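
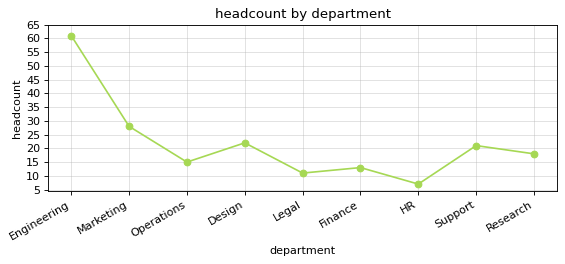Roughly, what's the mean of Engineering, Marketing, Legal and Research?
(60 + 30 + 10 + 20) / 4 ≈ 30.

≈ 30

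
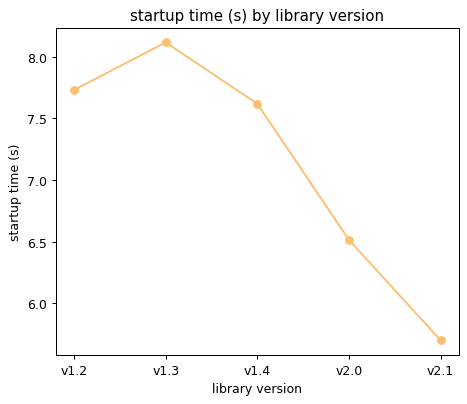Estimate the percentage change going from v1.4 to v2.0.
v1.4 ≈ 7.5, v2.0 ≈ 6.5; (6.5 − 7.5) / 7.5 ≈ -13.3%.

≈ -13.3%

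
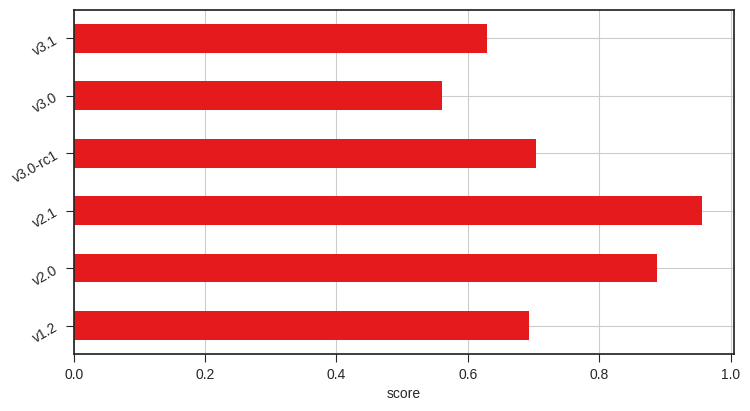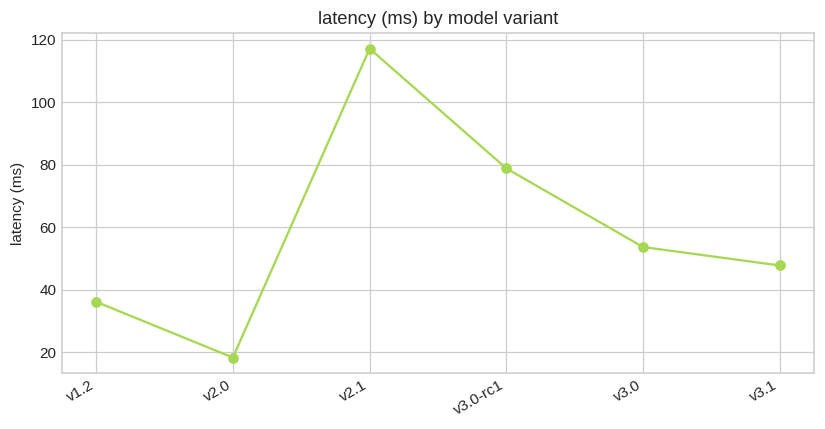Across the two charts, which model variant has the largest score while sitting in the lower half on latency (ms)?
Chart 2 median latency (ms) ≈ 60; below-median model variants: v1.2, v2.0, v3.1. Among those, v2.0 has the highest score (≈ 0.9).

v2.0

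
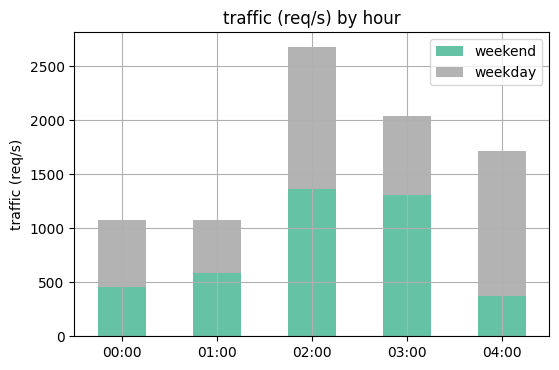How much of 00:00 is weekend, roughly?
≈ 500

weekend top ≈ 500, bottom ≈ 0; segment ≈ 500.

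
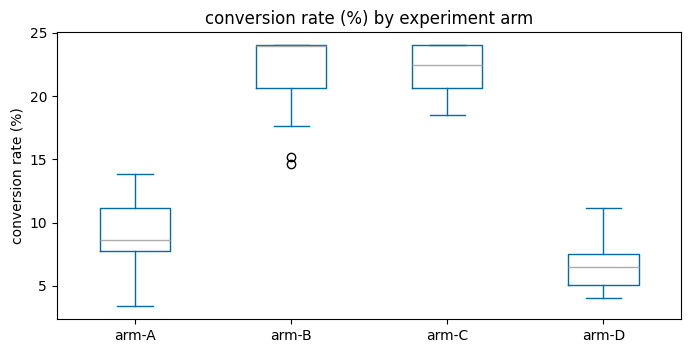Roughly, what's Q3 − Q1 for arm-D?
≈ 2

Q3 ≈ 8, Q1 ≈ 6; IQR ≈ 2.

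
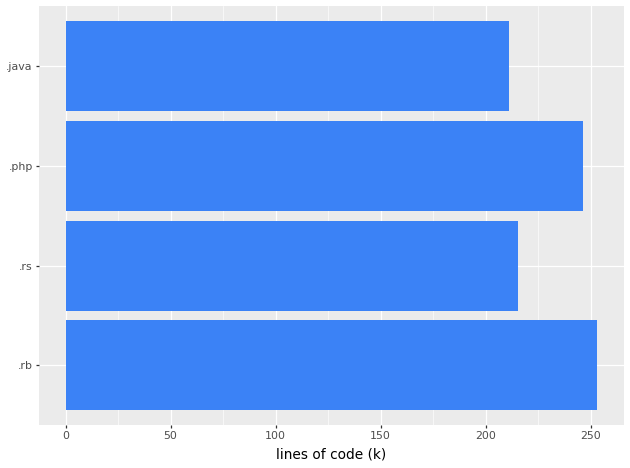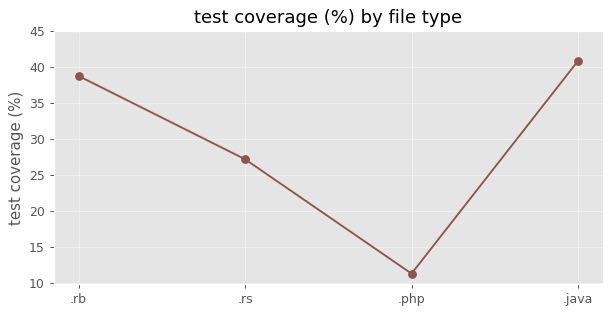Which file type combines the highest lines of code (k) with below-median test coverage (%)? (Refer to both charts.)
Chart 2 median test coverage (%) ≈ 35; below-median file types: .rs, .php. Among those, .php has the highest lines of code (k) (≈ 250).

.php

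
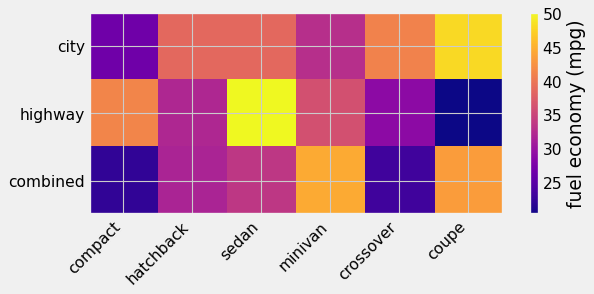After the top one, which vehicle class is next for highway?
Top 3 for highway: sedan ≈ 50, compact ≈ 40, minivan ≈ 35.

compact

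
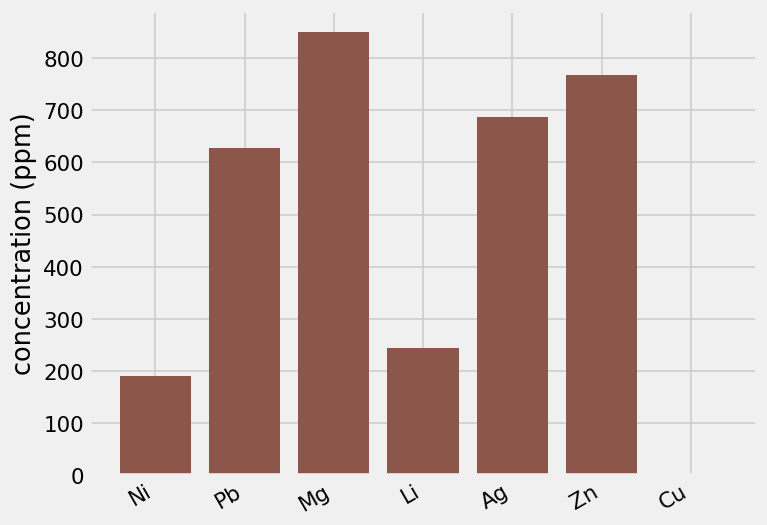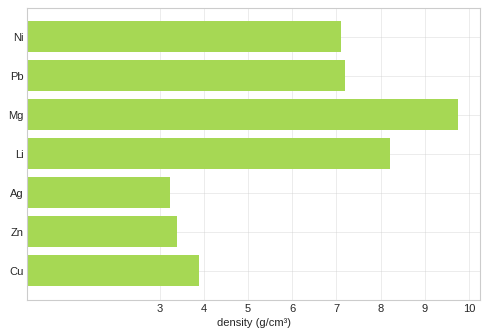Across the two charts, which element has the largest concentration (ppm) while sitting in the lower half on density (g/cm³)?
Chart 2 median density (g/cm³) ≈ 7; below-median elements: Ag, Zn, Cu. Among those, Zn has the highest concentration (ppm) (≈ 800).

Zn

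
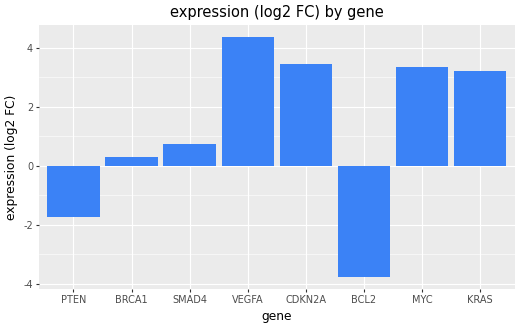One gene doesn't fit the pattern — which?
BCL2 ≈ -4; the rest sit between ≈ -2 and ≈ 4.

BCL2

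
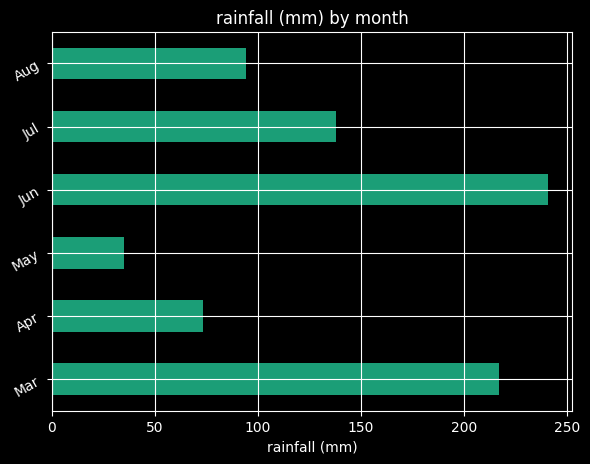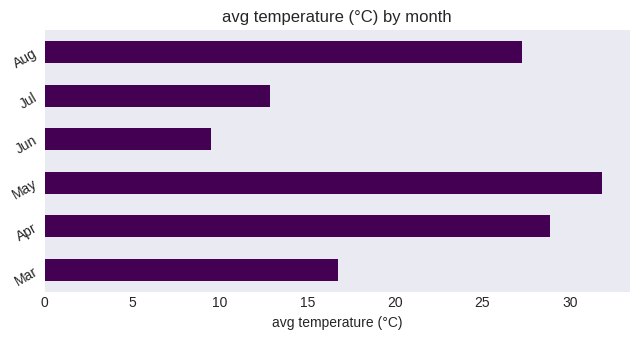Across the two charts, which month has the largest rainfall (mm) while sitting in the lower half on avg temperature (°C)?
Jun

Chart 2 median avg temperature (°C) ≈ 20; below-median months: Mar, Jun, Jul. Among those, Jun has the highest rainfall (mm) (≈ 250).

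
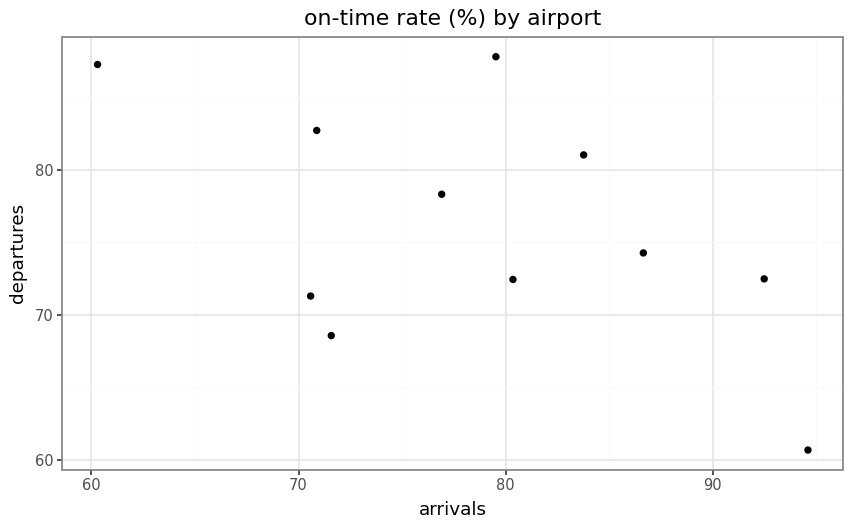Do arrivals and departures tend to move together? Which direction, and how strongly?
negative, moderate

Points are negatively correlated; moderate (|r| ≈ 0.5).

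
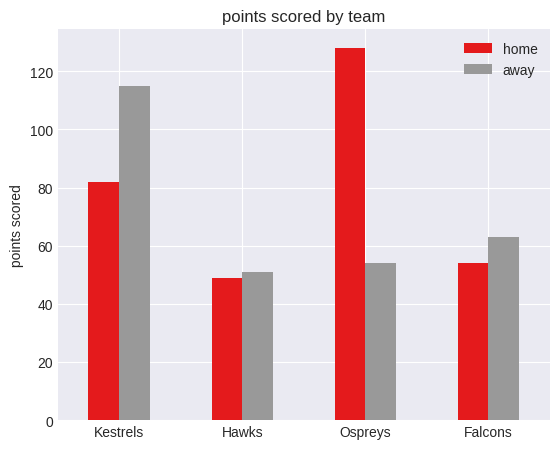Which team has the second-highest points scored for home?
Top 3 for home: Ospreys ≈ 120, Kestrels ≈ 80, Falcons ≈ 60.

Kestrels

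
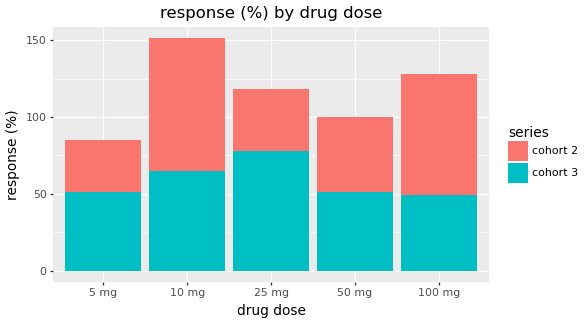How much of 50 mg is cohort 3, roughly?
cohort 3 top ≈ 60, bottom ≈ 0; segment ≈ 60.

≈ 60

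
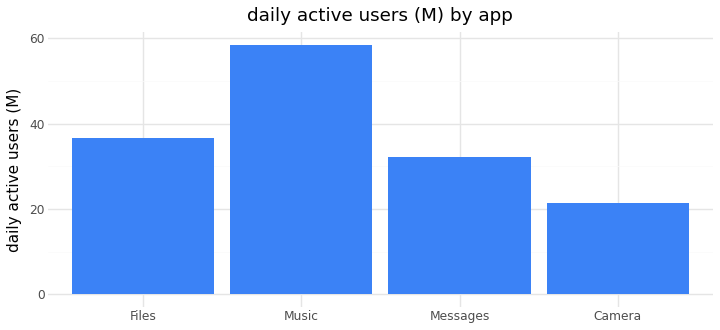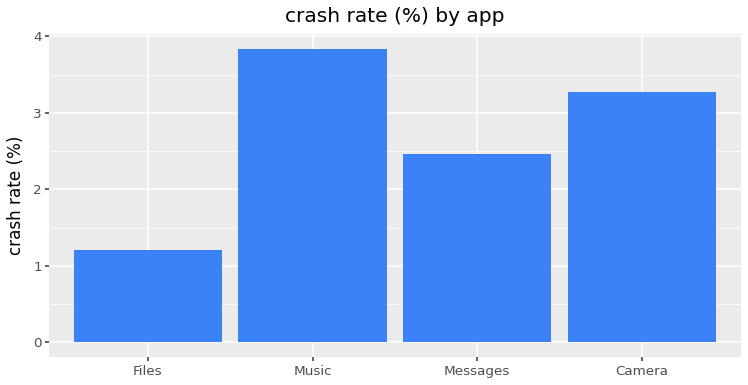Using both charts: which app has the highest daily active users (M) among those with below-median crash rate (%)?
Chart 2 median crash rate (%) ≈ 3; below-median apps: Files, Messages. Among those, Files has the highest daily active users (M) (≈ 40).

Files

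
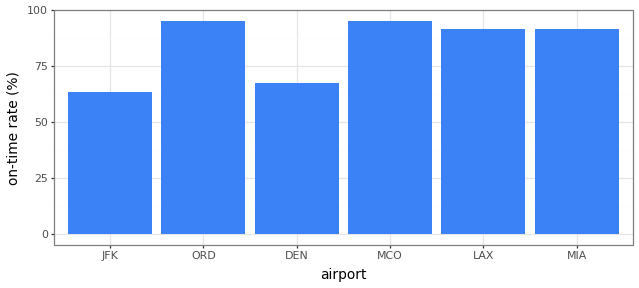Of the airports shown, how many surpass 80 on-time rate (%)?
Above 80: ORD, MCO, LAX, MIA.

4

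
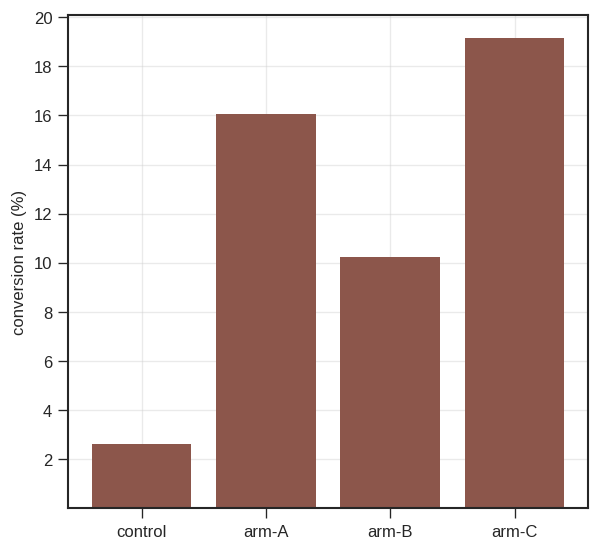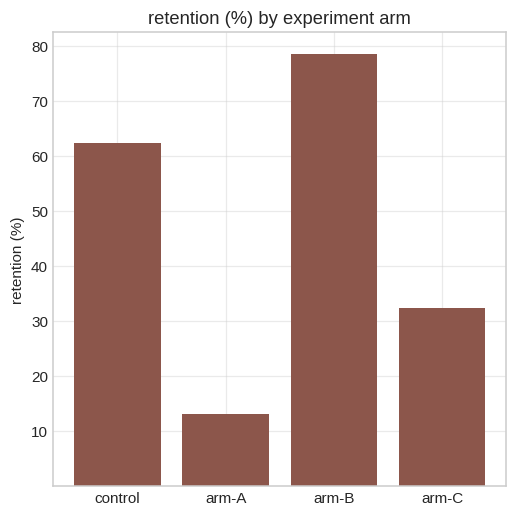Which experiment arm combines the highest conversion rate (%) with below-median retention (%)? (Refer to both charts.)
arm-C

Chart 2 median retention (%) ≈ 50; below-median experiment arms: arm-A, arm-C. Among those, arm-C has the highest conversion rate (%) (≈ 20).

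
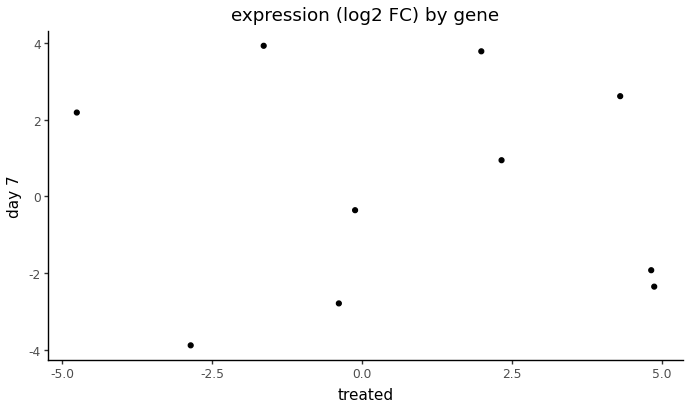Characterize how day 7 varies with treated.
no clear correlation

Points are roughly uncorrelated; weak (|r| ≈ 0.1).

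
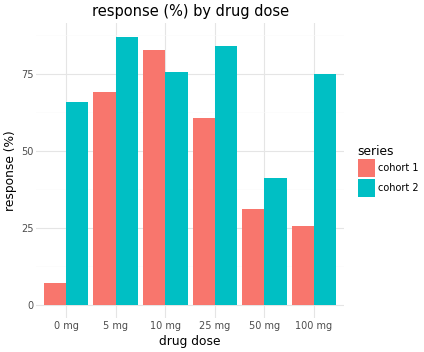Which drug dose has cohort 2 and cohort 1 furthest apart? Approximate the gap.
0 mg: cohort 2 ≈ 70, cohort 1 ≈ 10 → gap ≈ 60. Next-largest (100 mg) is only ≈ 40.

0 mg, ≈ 60 %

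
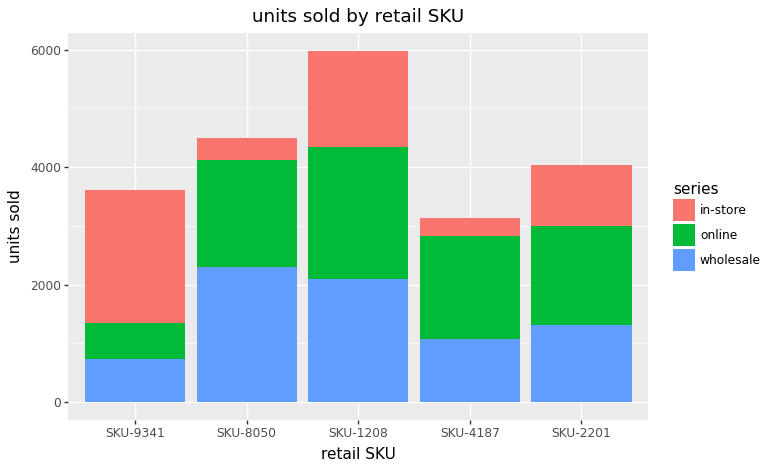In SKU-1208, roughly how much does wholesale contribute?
wholesale top ≈ 2000, bottom ≈ 0; segment ≈ 2000.

≈ 2000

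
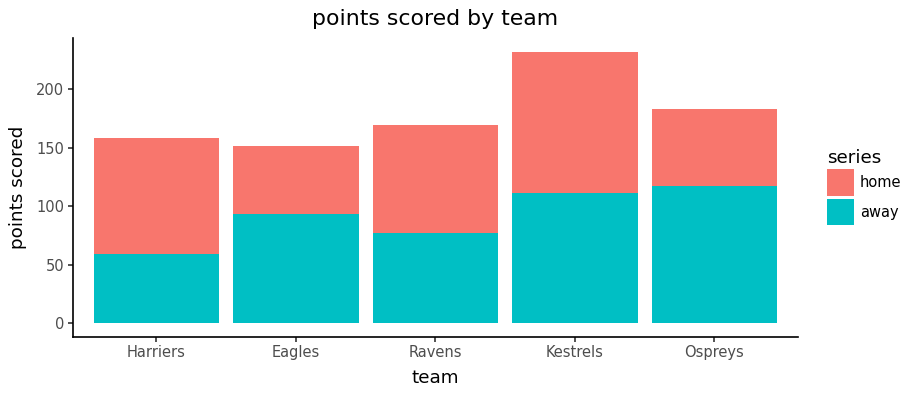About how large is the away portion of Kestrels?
≈ 120

away top ≈ 120, bottom ≈ 0; segment ≈ 120.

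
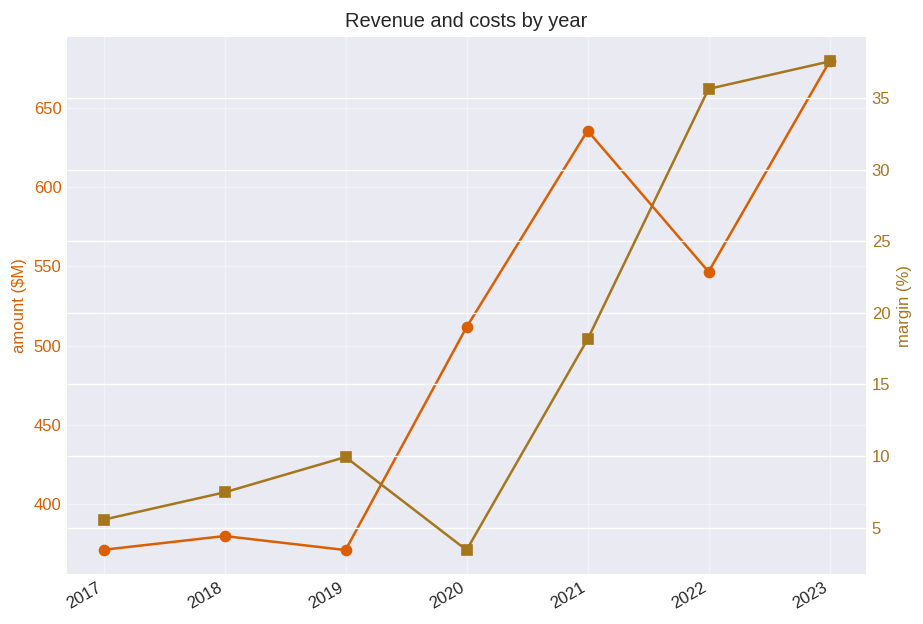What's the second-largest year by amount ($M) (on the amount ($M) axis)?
Top 3 (on the amount ($M) axis): 2023 ≈ 700, 2021 ≈ 650, 2022 ≈ 550.

2021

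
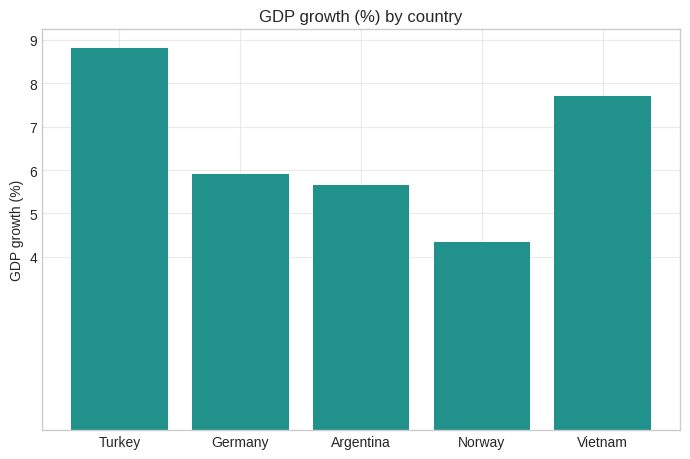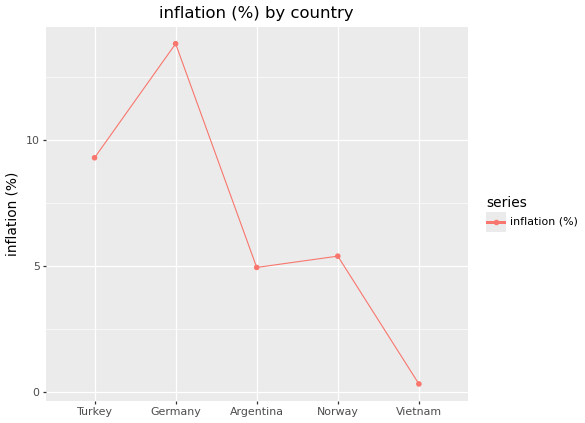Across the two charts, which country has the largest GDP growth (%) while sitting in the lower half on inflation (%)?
Vietnam

Chart 2 median inflation (%) ≈ 6; below-median countries: Argentina, Vietnam. Among those, Vietnam has the highest GDP growth (%) (≈ 8).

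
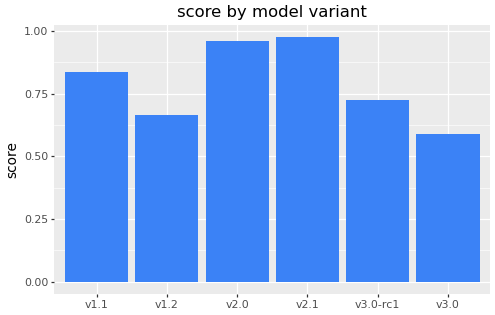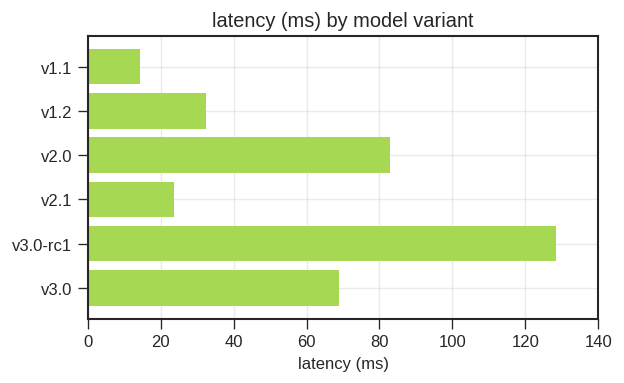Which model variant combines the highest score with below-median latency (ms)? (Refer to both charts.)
v2.1

Chart 2 median latency (ms) ≈ 60; below-median model variants: v1.1, v1.2, v2.1. Among those, v2.1 has the highest score (≈ 1).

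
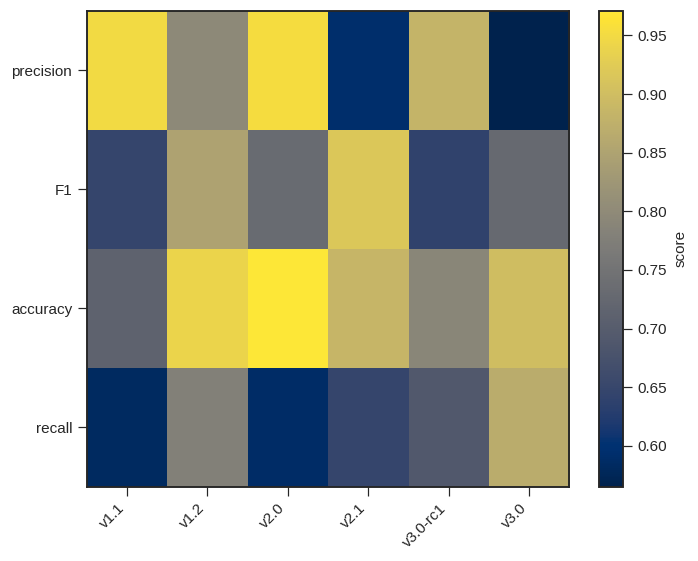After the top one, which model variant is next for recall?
Top 3 for recall: v3.0 ≈ 0.85, v1.2 ≈ 0.80, v3.0-rc1 ≈ 0.70.

v1.2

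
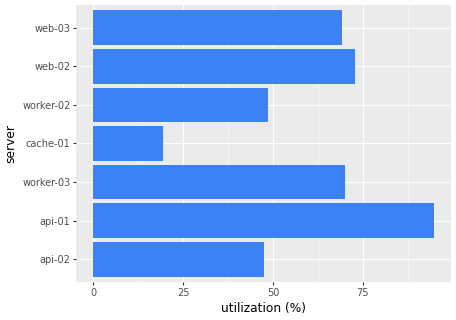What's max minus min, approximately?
Max api-01 ≈ 90, min cache-01 ≈ 20; range ≈ 70.

≈ 70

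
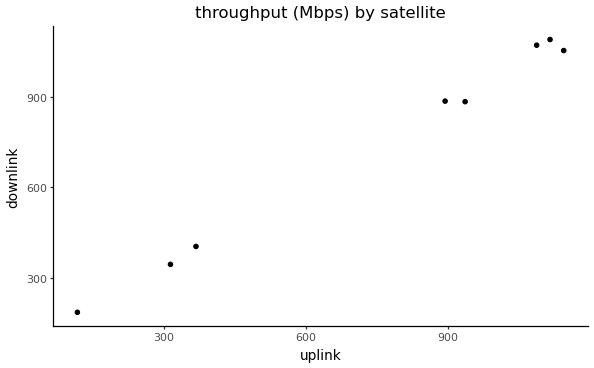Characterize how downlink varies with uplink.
Points are positively correlated; strong (|r| ≈ 1.0).

positive, strong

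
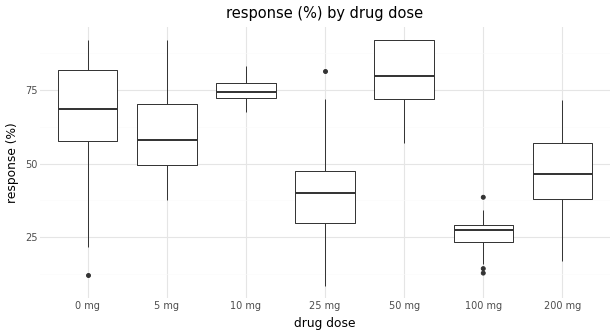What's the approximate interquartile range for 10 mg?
≈ 5

Q3 ≈ 75, Q1 ≈ 70; IQR ≈ 5.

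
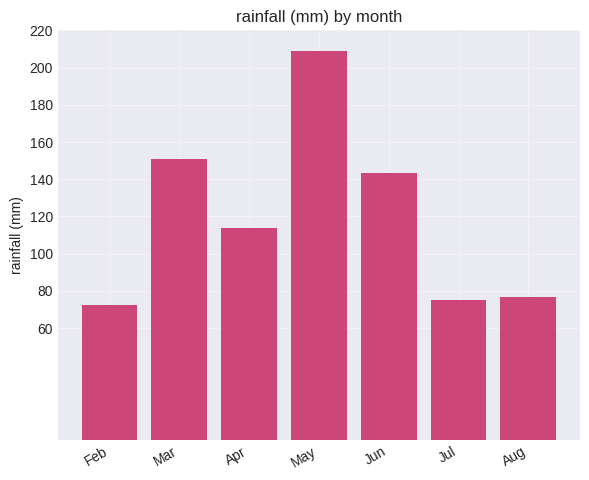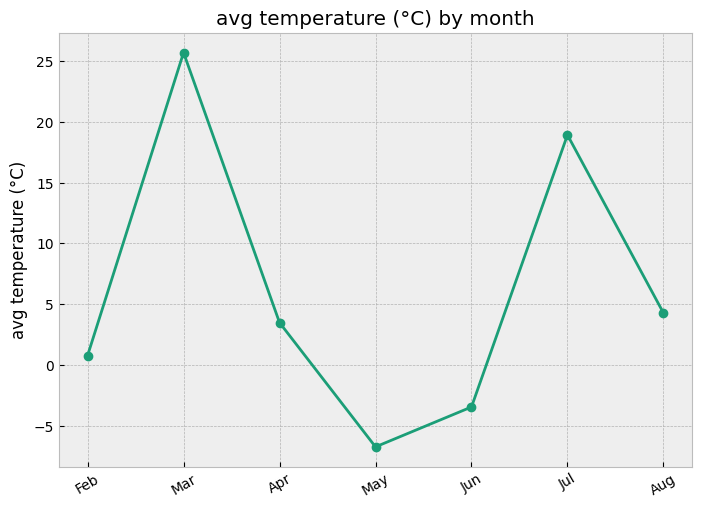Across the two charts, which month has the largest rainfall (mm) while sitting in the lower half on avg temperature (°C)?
May

Chart 2 median avg temperature (°C) ≈ 5; below-median months: Feb, May, Jun. Among those, May has the highest rainfall (mm) (≈ 200).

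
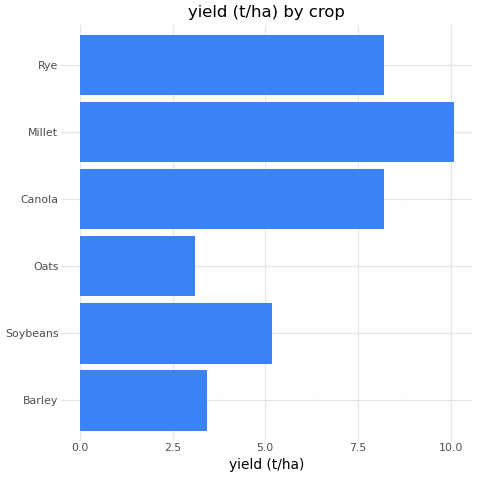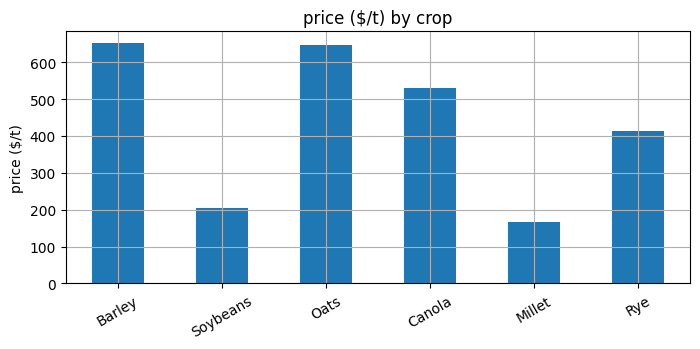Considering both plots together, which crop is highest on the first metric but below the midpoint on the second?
Millet

Chart 2 median price ($/t) ≈ 500; below-median crops: Soybeans, Millet, Rye. Among those, Millet has the highest yield (t/ha) (≈ 10).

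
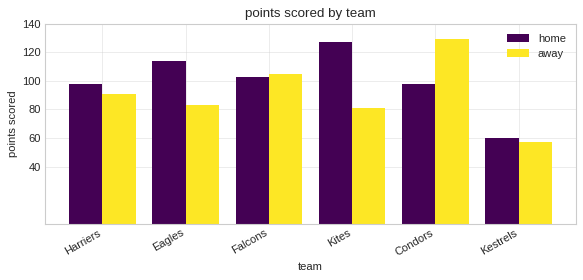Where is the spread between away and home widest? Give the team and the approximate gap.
Kites, ≈ 40

Kites: away ≈ 80, home ≈ 120 → gap ≈ 40. Next-largest (Condors) is only ≈ 20.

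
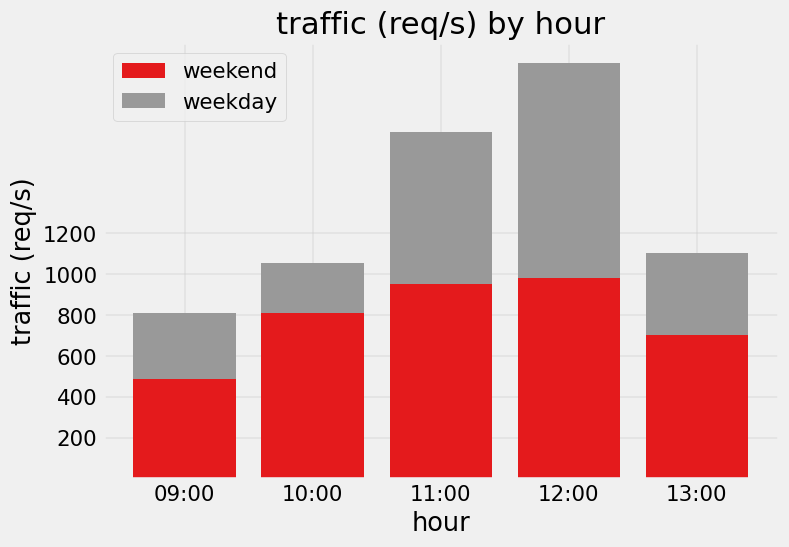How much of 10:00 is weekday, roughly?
≈ 200

weekday top ≈ 1000, bottom ≈ 800; segment ≈ 200.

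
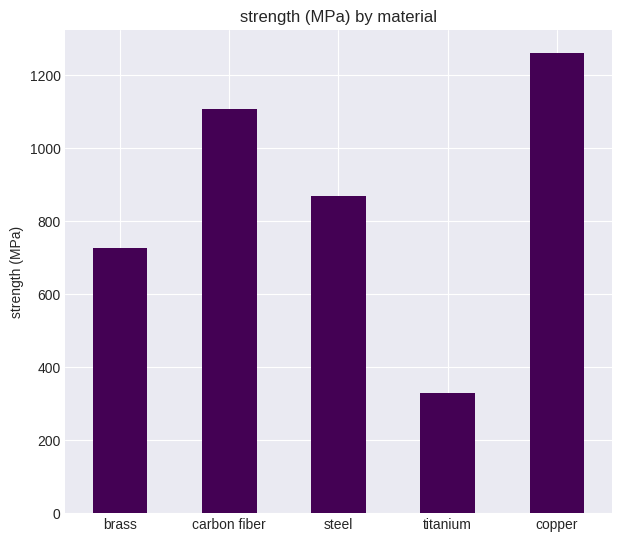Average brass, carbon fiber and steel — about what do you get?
≈ 933

(800 + 1200 + 800) / 3 ≈ 933.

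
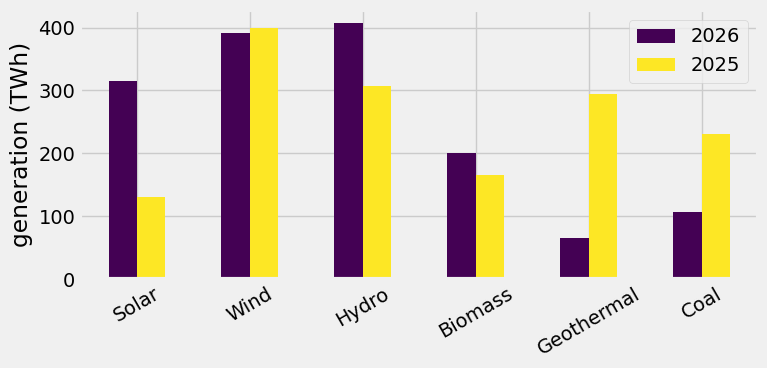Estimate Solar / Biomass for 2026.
≈ 1.5×

Solar ≈ 300, Biomass ≈ 200; 300/200 ≈ 1.5.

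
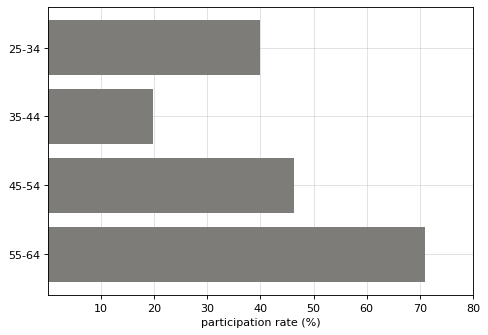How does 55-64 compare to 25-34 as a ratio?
55-64 ≈ 70, 25-34 ≈ 40; 70/40 ≈ 1.75.

≈ 1.75×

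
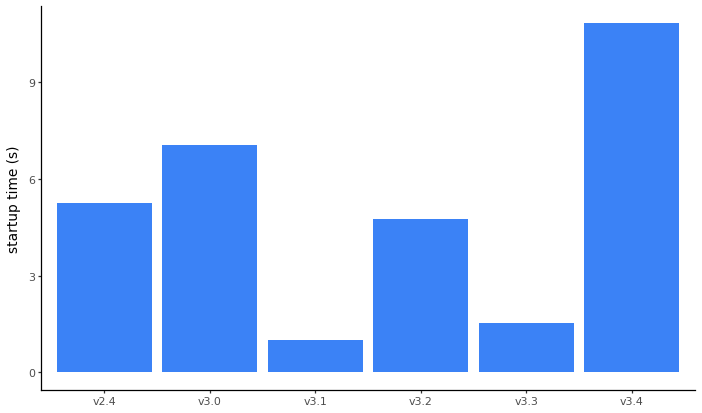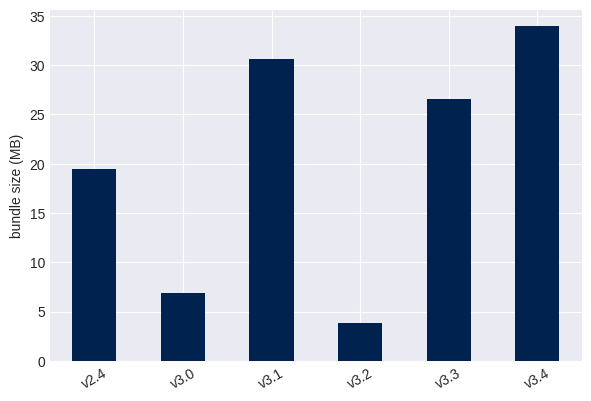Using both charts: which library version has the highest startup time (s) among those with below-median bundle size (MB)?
Chart 2 median bundle size (MB) ≈ 25; below-median library versions: v2.4, v3.0, v3.2. Among those, v3.0 has the highest startup time (s) (≈ 7).

v3.0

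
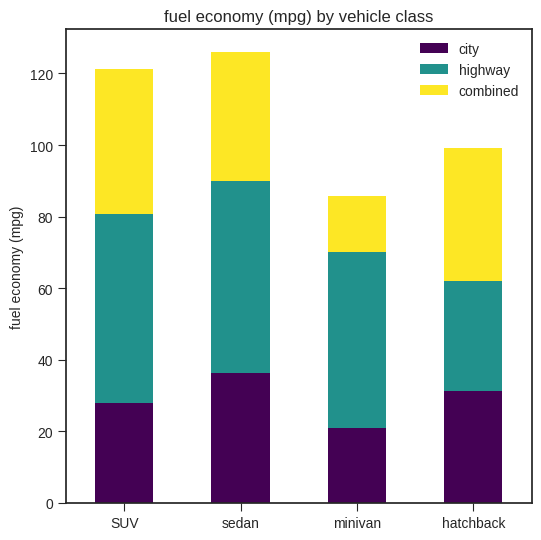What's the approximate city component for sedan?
≈ 40

city top ≈ 40, bottom ≈ 0; segment ≈ 40.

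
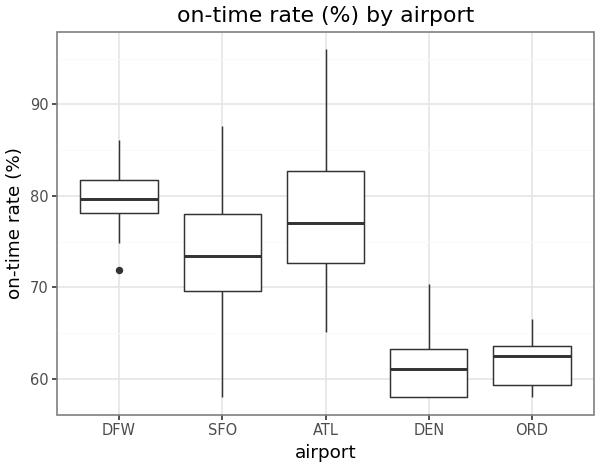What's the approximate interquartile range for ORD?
≈ 4

Q3 ≈ 64, Q1 ≈ 60; IQR ≈ 4.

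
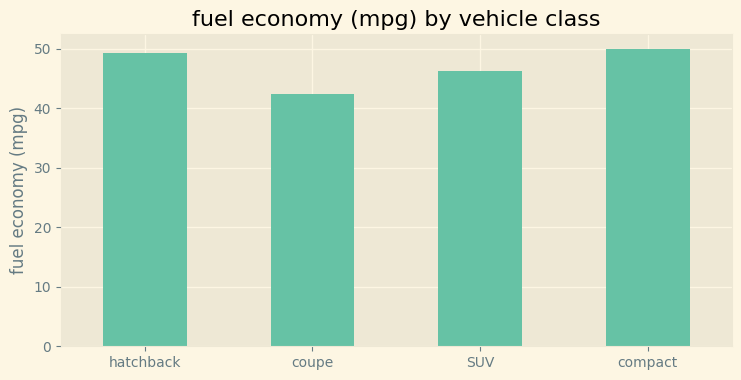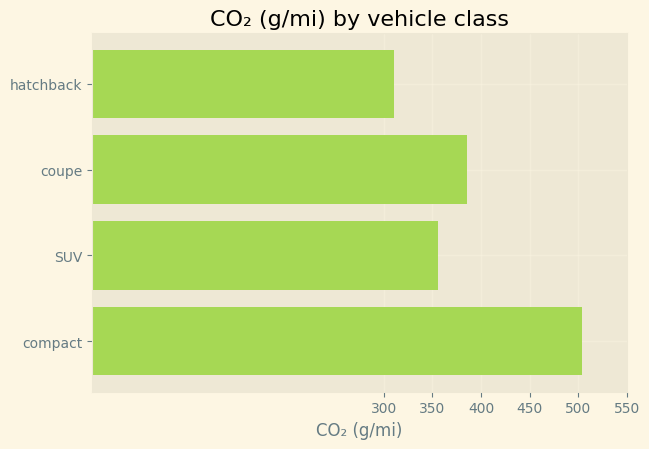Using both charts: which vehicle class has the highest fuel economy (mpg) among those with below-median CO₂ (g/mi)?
Chart 2 median CO₂ (g/mi) ≈ 350; below-median vehicle classes: hatchback, SUV. Among those, hatchback has the highest fuel economy (mpg) (≈ 50).

hatchback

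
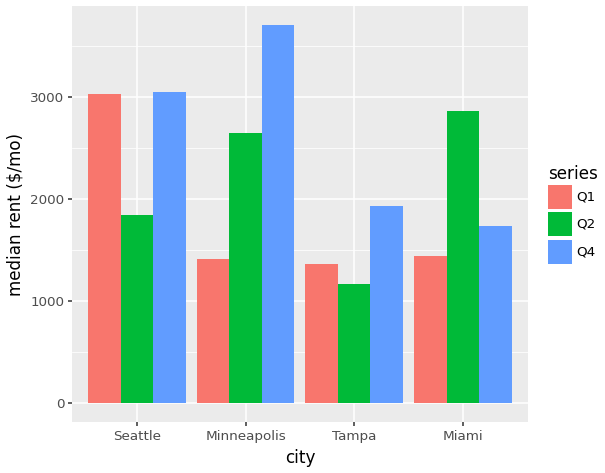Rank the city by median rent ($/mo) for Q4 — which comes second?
Seattle

Top 3 for Q4: Minneapolis ≈ 3500, Seattle ≈ 3000, Tampa ≈ 2000.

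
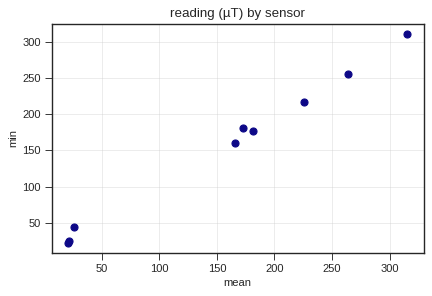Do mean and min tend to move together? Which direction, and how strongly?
Points are positively correlated; strong (|r| ≈ 1.0).

positive, strong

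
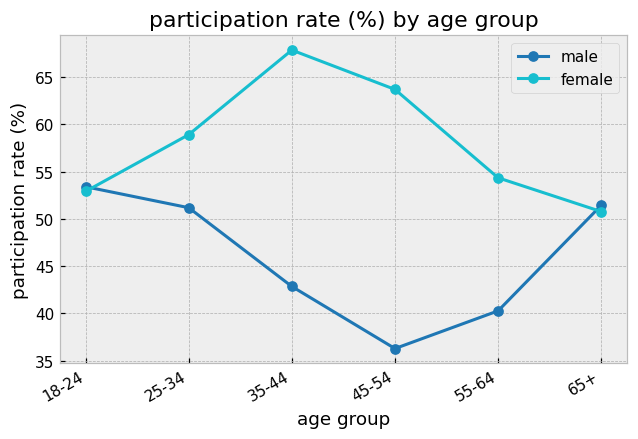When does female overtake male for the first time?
18-24: female ≈ 55 vs male ≈ 55 (not yet); 25-34: female ≈ 60 vs male ≈ 50 (first crossover).

25-34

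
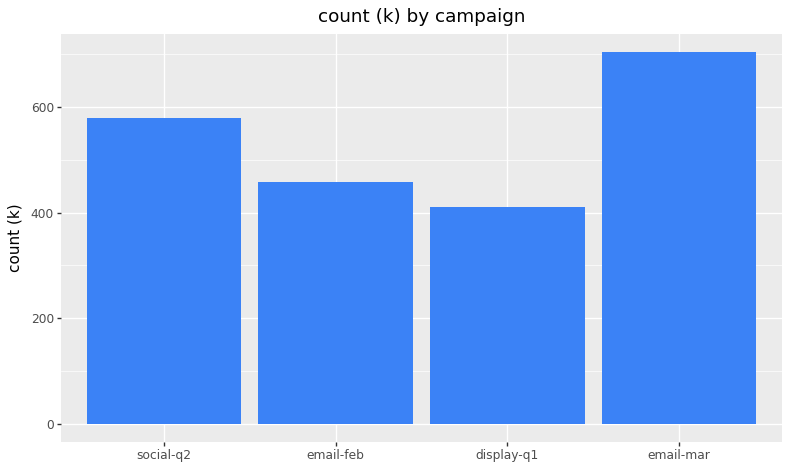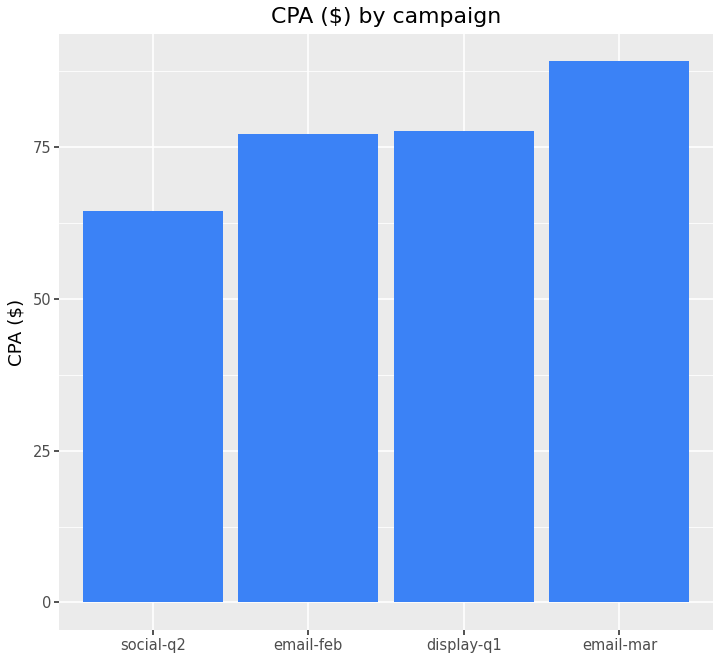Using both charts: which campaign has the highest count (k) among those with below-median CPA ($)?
Chart 2 median CPA ($) ≈ 80; below-median campaigns: social-q2, email-feb. Among those, social-q2 has the highest count (k) (≈ 600).

social-q2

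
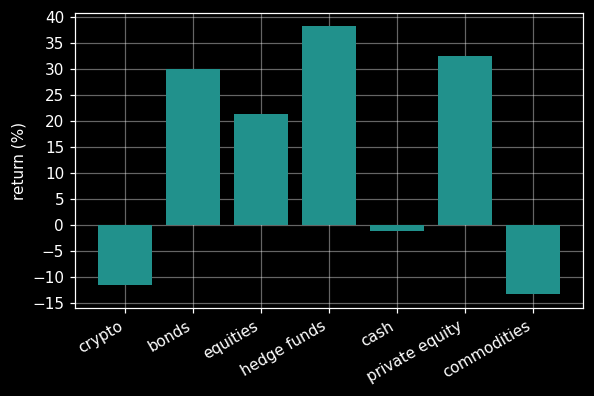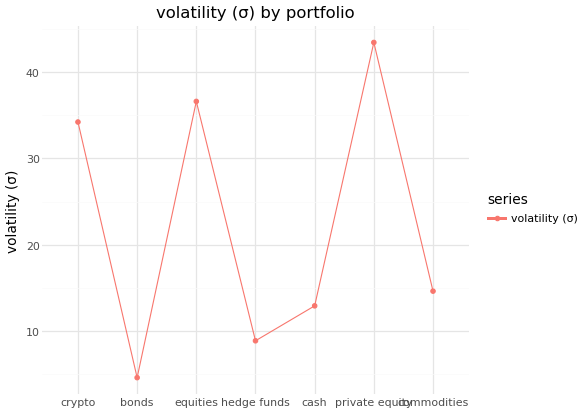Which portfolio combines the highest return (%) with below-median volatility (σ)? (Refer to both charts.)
hedge funds

Chart 2 median volatility (σ) ≈ 15; below-median portfolios: bonds, hedge funds, cash. Among those, hedge funds has the highest return (%) (≈ 40).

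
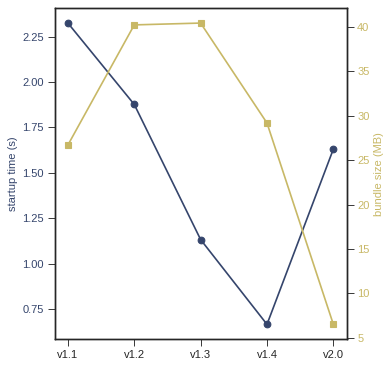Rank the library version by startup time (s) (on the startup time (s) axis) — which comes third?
v2.0

Top 4 (on the startup time (s) axis): v1.1 ≈ 2.4, v1.2 ≈ 1.8, v2.0 ≈ 1.6, v1.3 ≈ 1.2.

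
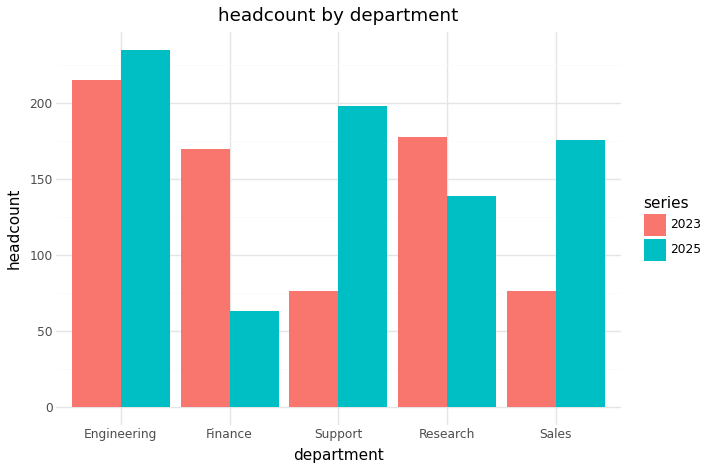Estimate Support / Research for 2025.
≈ 1.43×

Support ≈ 200, Research ≈ 140; 200/140 ≈ 1.43.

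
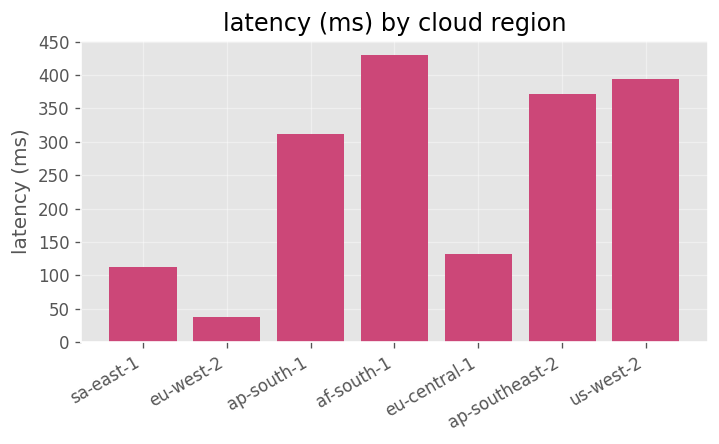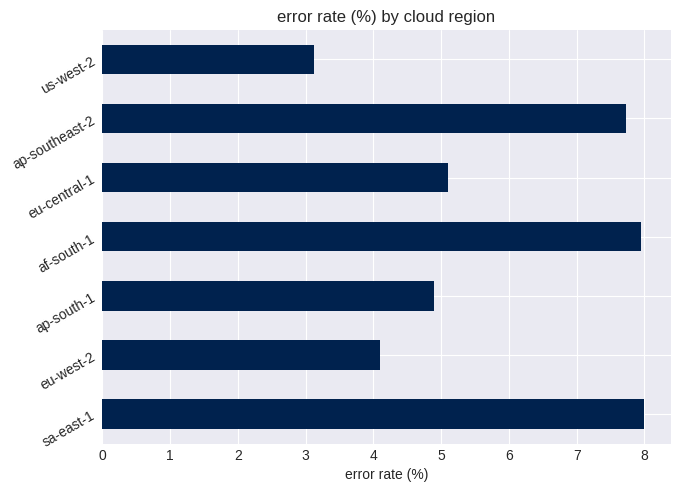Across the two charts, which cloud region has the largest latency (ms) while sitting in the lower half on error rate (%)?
Chart 2 median error rate (%) ≈ 5; below-median cloud regions: eu-west-2, ap-south-1, us-west-2. Among those, us-west-2 has the highest latency (ms) (≈ 400).

us-west-2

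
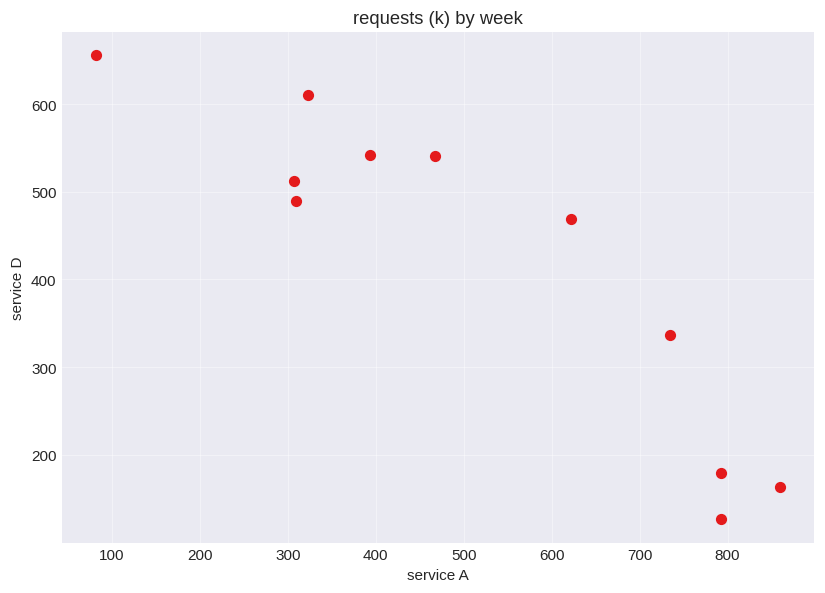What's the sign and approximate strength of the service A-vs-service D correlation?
negative, strong

Points are negatively correlated; strong (|r| ≈ 0.9).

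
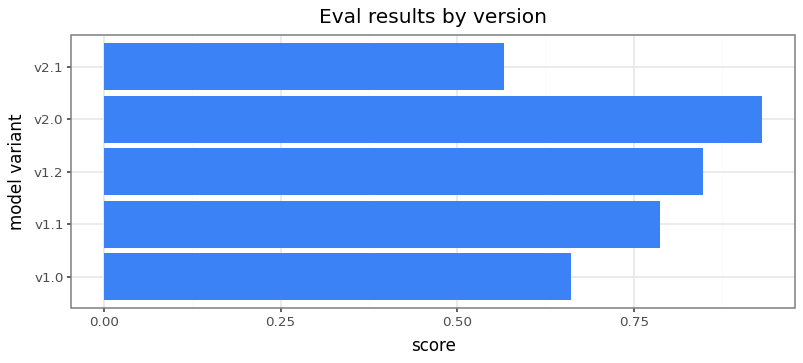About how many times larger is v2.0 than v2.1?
≈ 1.5×

v2.0 ≈ 0.9, v2.1 ≈ 0.6; 0.9/0.6 ≈ 1.5.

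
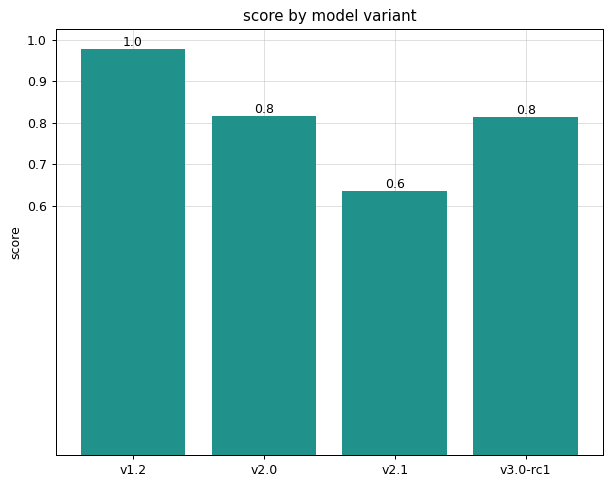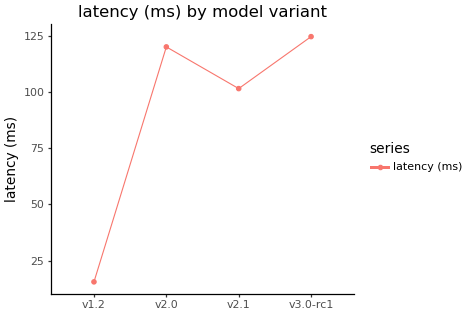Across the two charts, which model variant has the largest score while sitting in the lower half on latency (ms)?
v1.2

Chart 2 median latency (ms) ≈ 120; below-median model variants: v1.2, v2.1. Among those, v1.2 has the highest score (≈ 1).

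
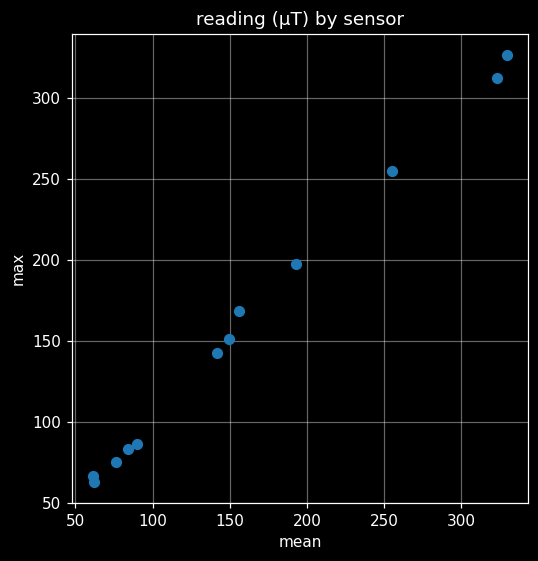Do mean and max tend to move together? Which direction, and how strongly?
positive, strong

Points are positively correlated; strong (|r| ≈ 1.0).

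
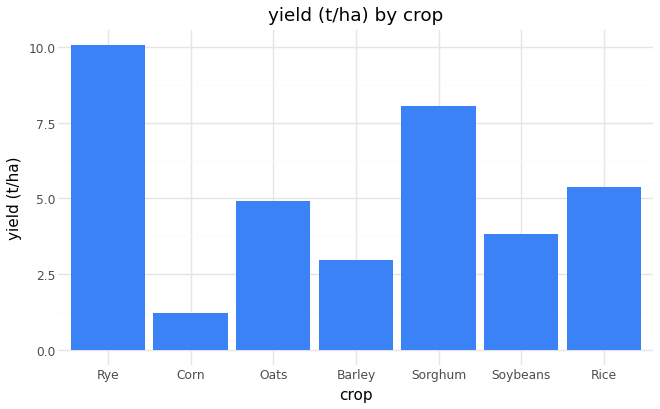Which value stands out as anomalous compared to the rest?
Rye ≈ 10; the rest sit between ≈ 1 and ≈ 8.

Rye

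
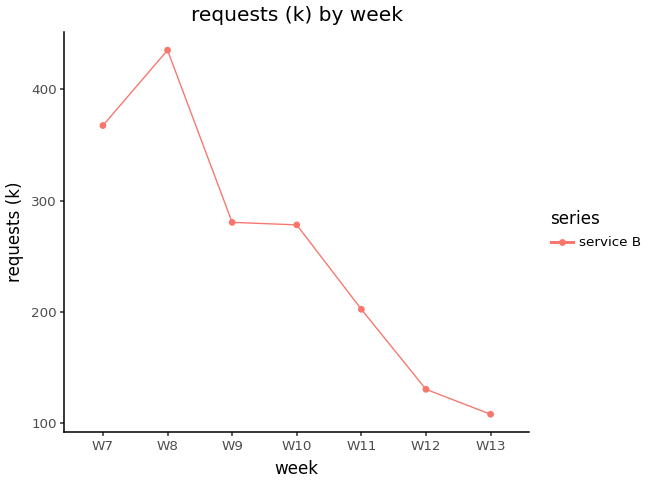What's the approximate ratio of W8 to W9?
W8 ≈ 450, W9 ≈ 300; 450/300 ≈ 1.5.

≈ 1.5×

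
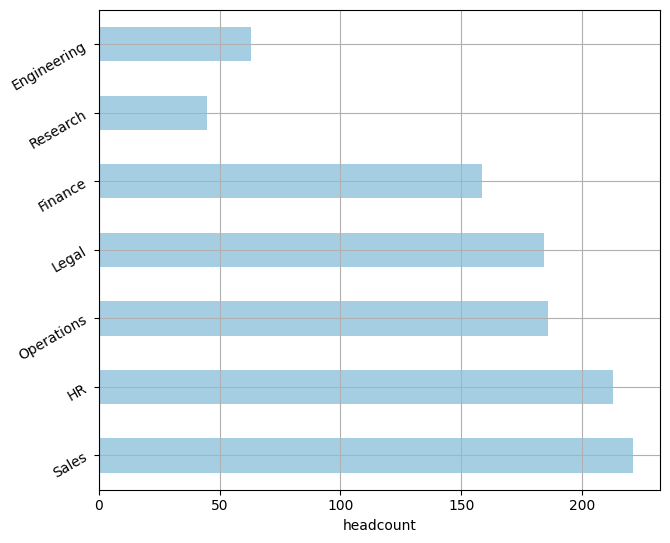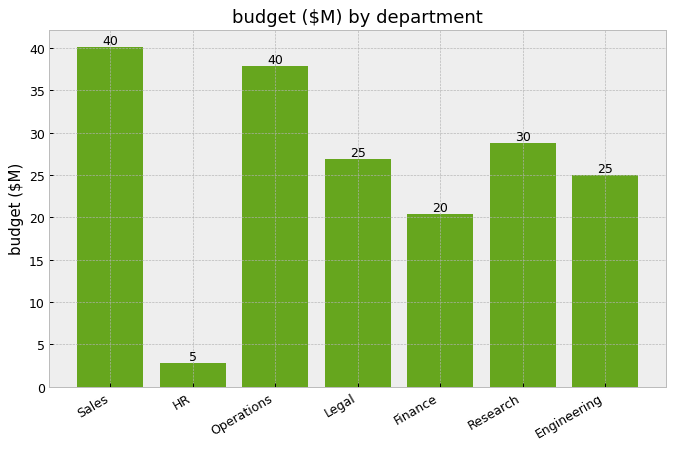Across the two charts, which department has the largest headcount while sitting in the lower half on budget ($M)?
Chart 2 median budget ($M) ≈ 25; below-median departments: HR, Finance, Engineering. Among those, HR has the highest headcount (≈ 225).

HR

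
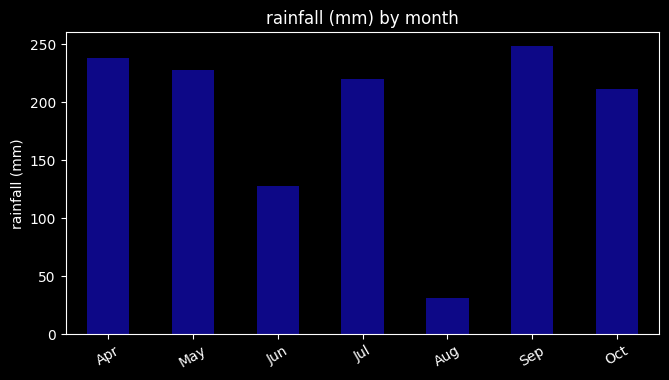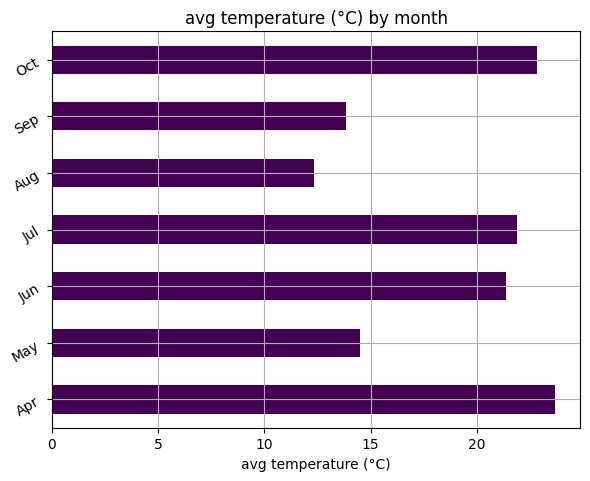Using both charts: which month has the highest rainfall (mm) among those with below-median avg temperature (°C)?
Chart 2 median avg temperature (°C) ≈ 20; below-median months: May, Aug, Sep. Among those, Sep has the highest rainfall (mm) (≈ 250).

Sep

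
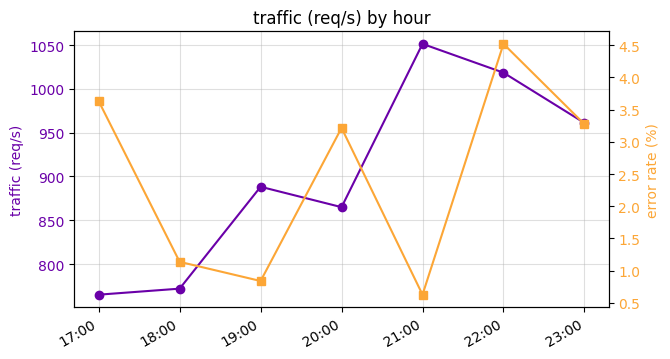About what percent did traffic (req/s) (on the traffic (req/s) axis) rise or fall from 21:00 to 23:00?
21:00 ≈ 1050, 23:00 ≈ 950; (950 − 1050) / 1050 ≈ -9.5%.

≈ -9.5%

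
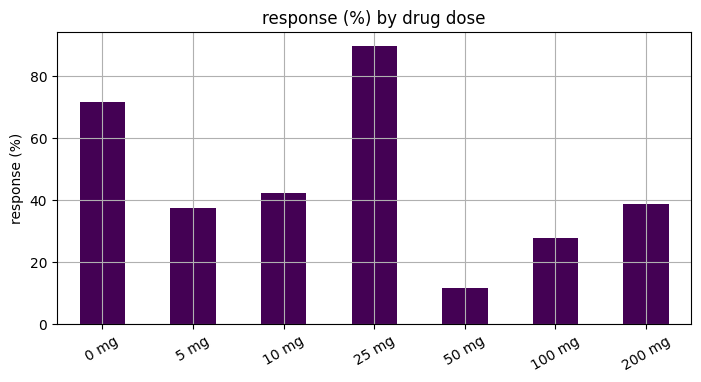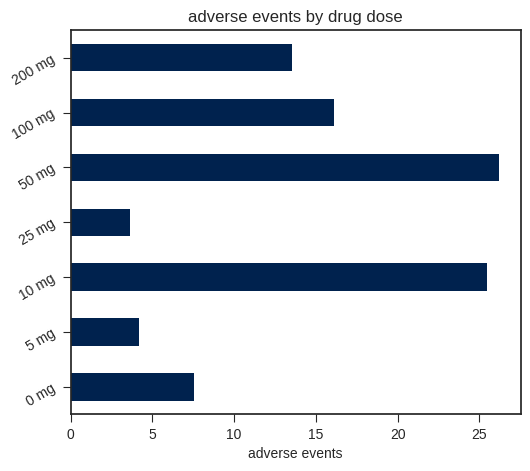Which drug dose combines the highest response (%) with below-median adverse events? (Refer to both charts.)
Chart 2 median adverse events ≈ 15; below-median drug doses: 0 mg, 5 mg, 25 mg. Among those, 25 mg has the highest response (%) (≈ 90).

25 mg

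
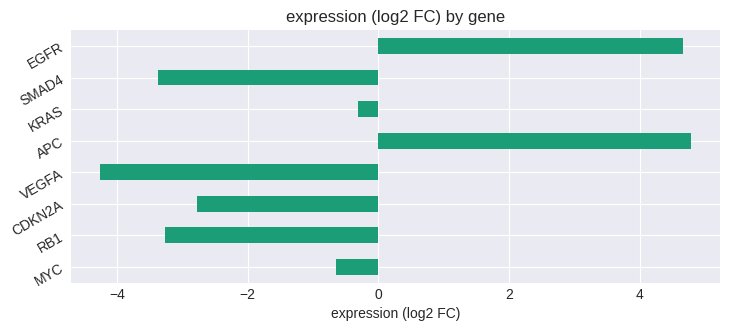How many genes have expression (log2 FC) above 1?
2

Above 1: APC, EGFR.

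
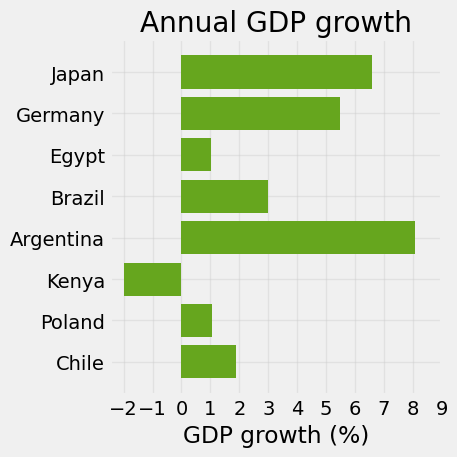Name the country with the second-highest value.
Japan

Top 3: Argentina ≈ 8, Japan ≈ 7, Germany ≈ 5.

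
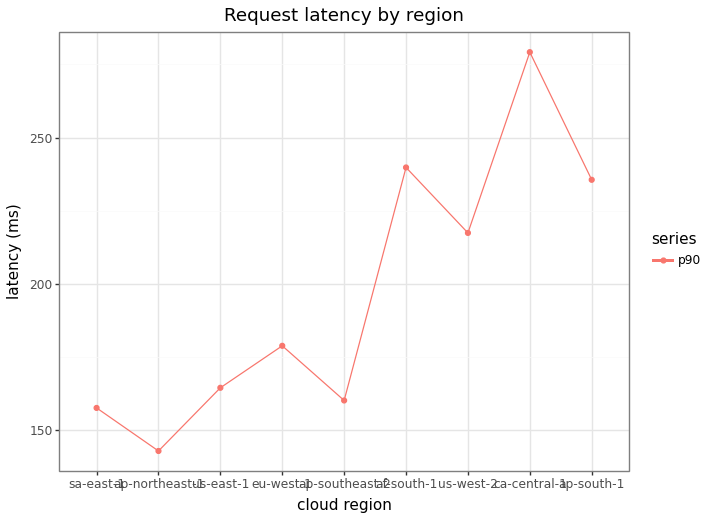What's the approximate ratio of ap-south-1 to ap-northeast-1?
ap-south-1 ≈ 240, ap-northeast-1 ≈ 140; 240/140 ≈ 1.71.

≈ 1.71×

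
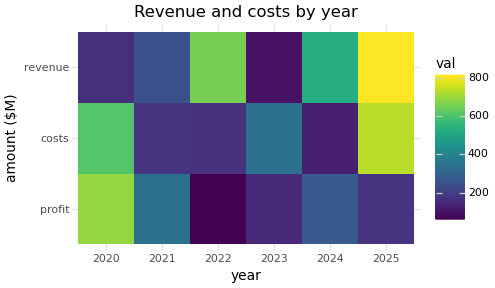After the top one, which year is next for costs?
Top 3 for costs: 2025 ≈ 700, 2020 ≈ 600, 2023 ≈ 300.

2020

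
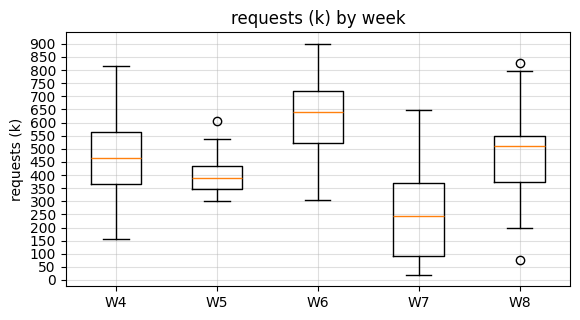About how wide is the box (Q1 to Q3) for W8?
Q3 ≈ 550, Q1 ≈ 350; IQR ≈ 200.

≈ 200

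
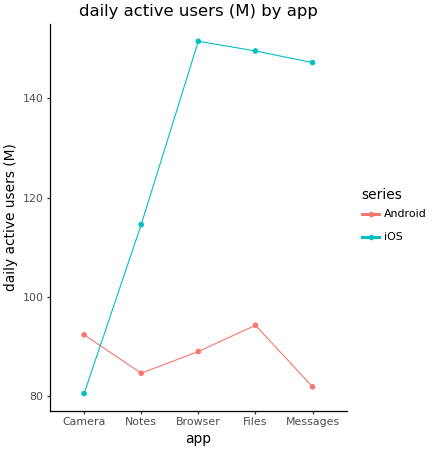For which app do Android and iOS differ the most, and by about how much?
Messages, ≈ 70 M

Messages: Android ≈ 80, iOS ≈ 150 → gap ≈ 70. Next-largest (Browser) is only ≈ 60.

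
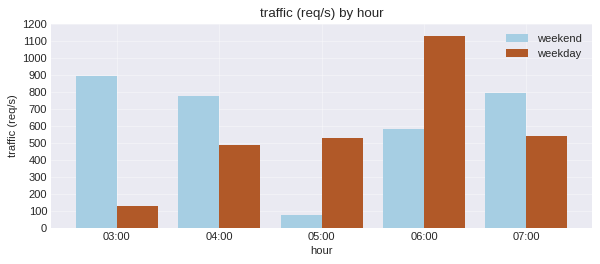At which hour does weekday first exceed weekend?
05:00

04:00: weekday ≈ 500 vs weekend ≈ 800 (not yet); 05:00: weekday ≈ 500 vs weekend ≈ 100 (first crossover).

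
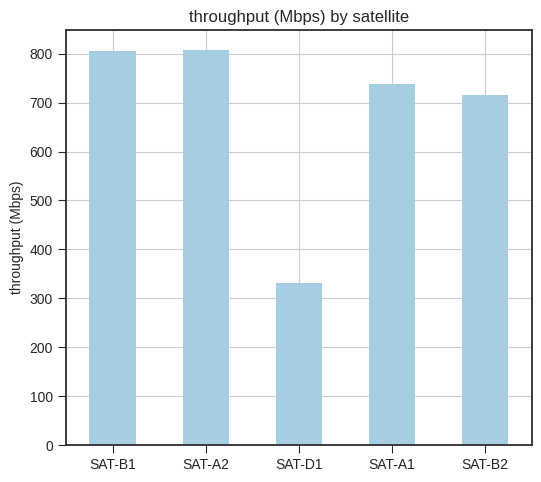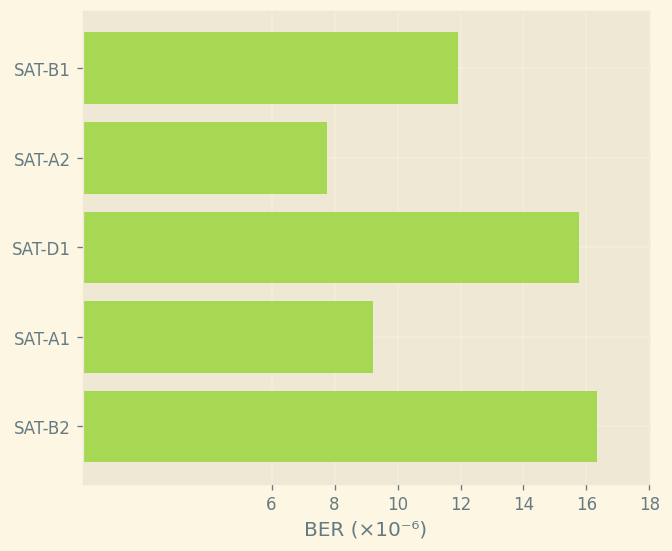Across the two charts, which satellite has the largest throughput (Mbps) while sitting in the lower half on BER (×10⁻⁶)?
Chart 2 median BER (×10⁻⁶) ≈ 12; below-median satellites: SAT-A2, SAT-A1. Among those, SAT-A2 has the highest throughput (Mbps) (≈ 800).

SAT-A2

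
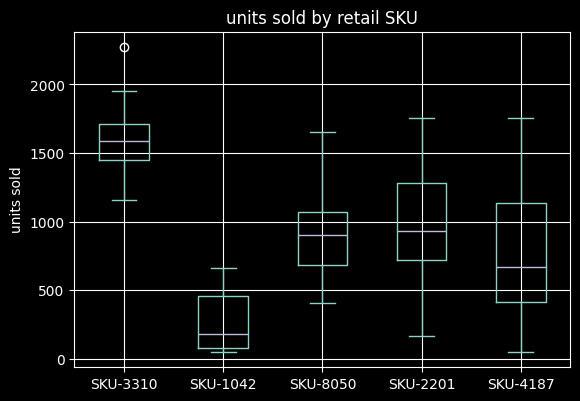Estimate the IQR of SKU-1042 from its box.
Q3 ≈ 400, Q1 ≈ 0; IQR ≈ 400.

≈ 400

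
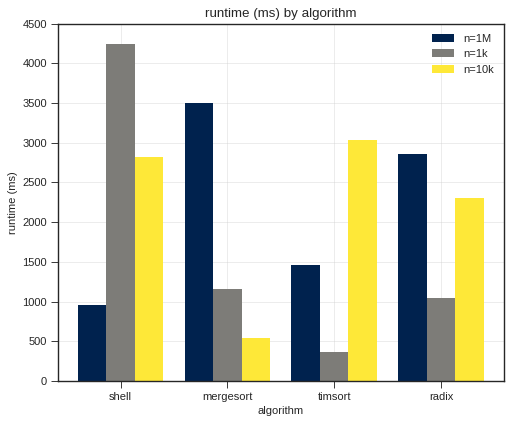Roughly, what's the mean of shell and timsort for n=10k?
(3000 + 3000) / 2 ≈ 3000.

≈ 3000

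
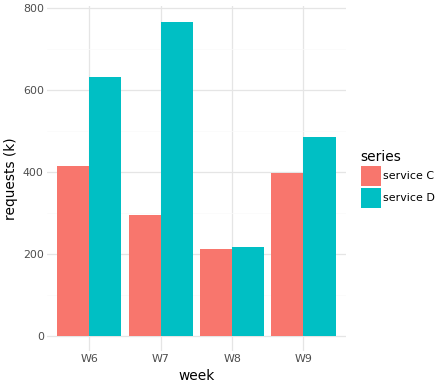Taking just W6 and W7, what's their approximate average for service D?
(600 + 800) / 2 ≈ 700.

≈ 700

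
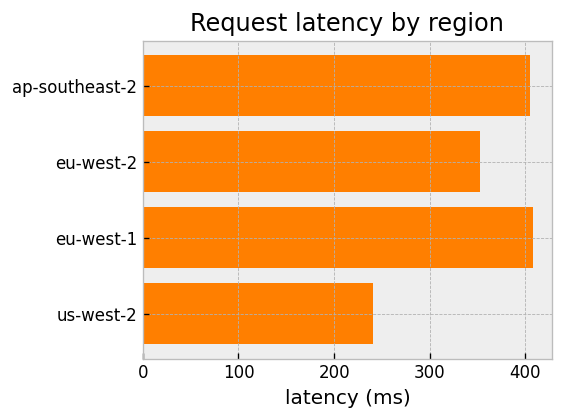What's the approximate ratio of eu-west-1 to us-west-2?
eu-west-1 ≈ 400, us-west-2 ≈ 250; 400/250 ≈ 1.6.

≈ 1.6×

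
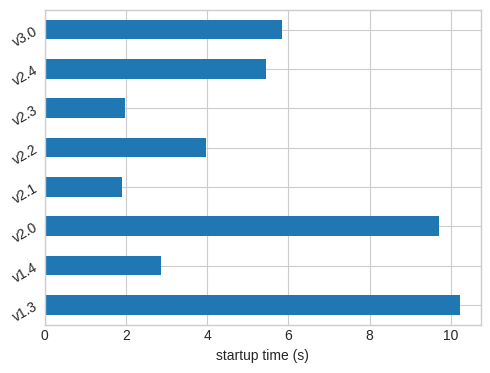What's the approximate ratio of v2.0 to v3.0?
≈ 1.67×

v2.0 ≈ 10, v3.0 ≈ 6; 10/6 ≈ 1.67.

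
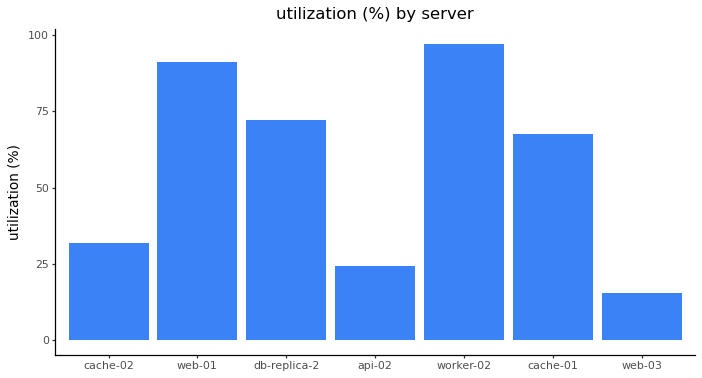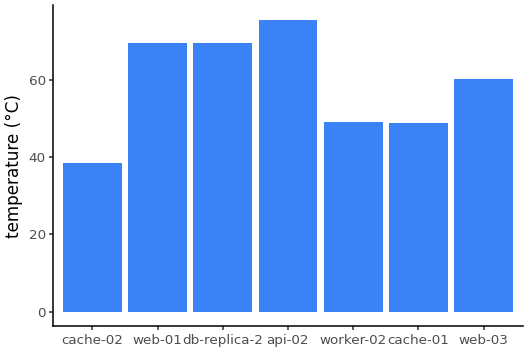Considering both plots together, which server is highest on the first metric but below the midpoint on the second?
worker-02

Chart 2 median temperature (°C) ≈ 60; below-median servers: cache-02, worker-02, cache-01. Among those, worker-02 has the highest utilization (%) (≈ 100).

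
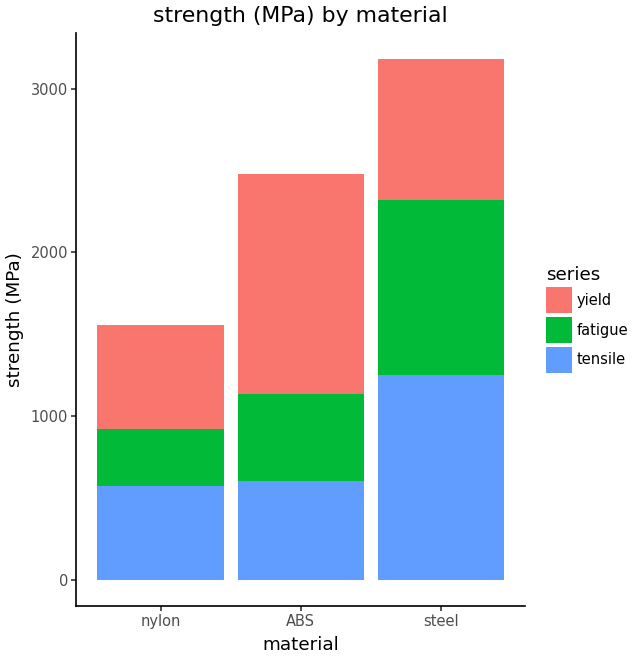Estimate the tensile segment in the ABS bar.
tensile top ≈ 500, bottom ≈ 0; segment ≈ 500.

≈ 500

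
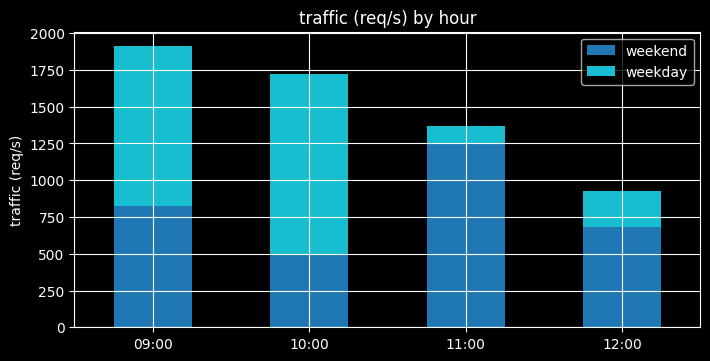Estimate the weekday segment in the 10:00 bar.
≈ 1400

weekday top ≈ 1800, bottom ≈ 400; segment ≈ 1400.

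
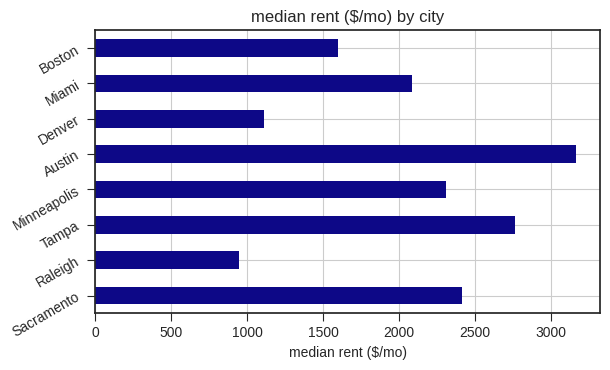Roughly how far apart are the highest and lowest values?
≈ 2000

Max Austin ≈ 3000, min Raleigh ≈ 1000; range ≈ 2000.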